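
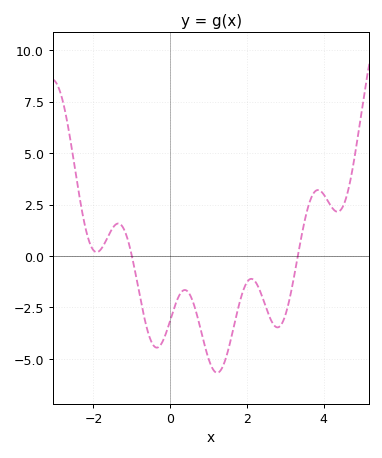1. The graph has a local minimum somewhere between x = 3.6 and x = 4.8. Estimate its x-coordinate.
4.4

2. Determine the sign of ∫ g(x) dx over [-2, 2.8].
negative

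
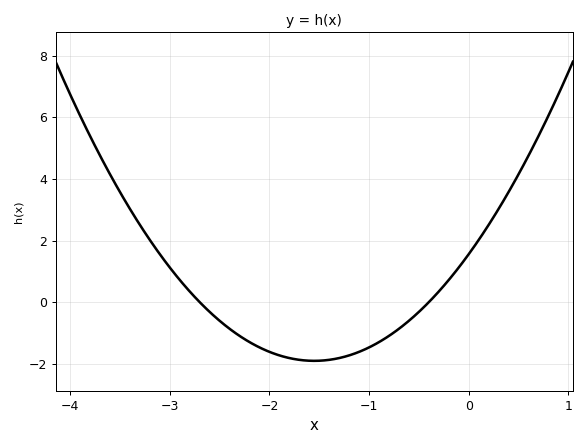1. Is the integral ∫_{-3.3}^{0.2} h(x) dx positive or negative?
negative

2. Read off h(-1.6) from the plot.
-1.9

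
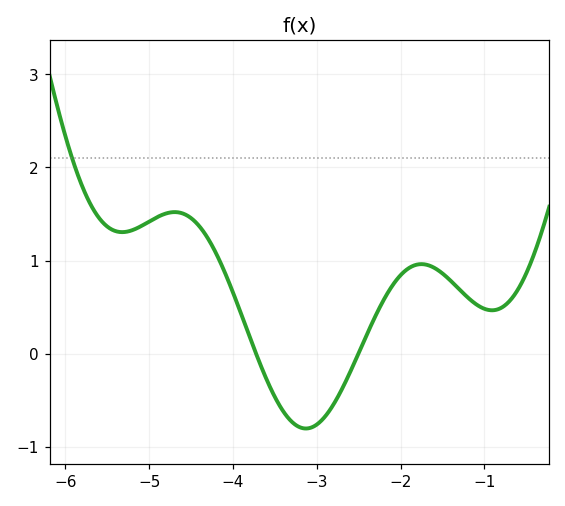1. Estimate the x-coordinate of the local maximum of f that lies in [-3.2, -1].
-1.8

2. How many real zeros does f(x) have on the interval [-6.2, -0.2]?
2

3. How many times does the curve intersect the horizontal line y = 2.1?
1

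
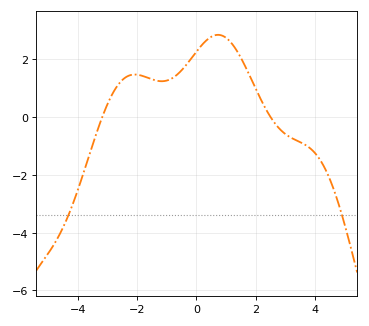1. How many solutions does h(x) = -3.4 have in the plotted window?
2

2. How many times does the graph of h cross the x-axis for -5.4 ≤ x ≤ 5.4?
2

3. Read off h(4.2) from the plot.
-1.54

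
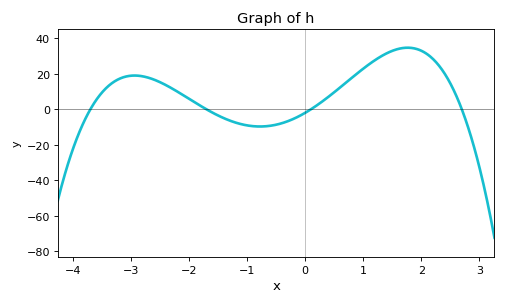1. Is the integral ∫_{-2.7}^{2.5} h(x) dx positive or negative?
positive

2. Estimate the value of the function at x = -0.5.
-8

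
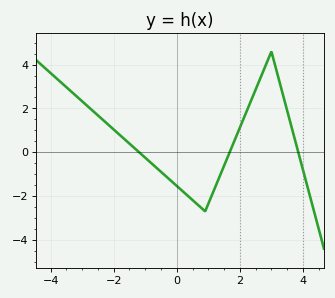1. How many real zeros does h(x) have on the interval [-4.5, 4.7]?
3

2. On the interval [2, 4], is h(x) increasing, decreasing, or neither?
neither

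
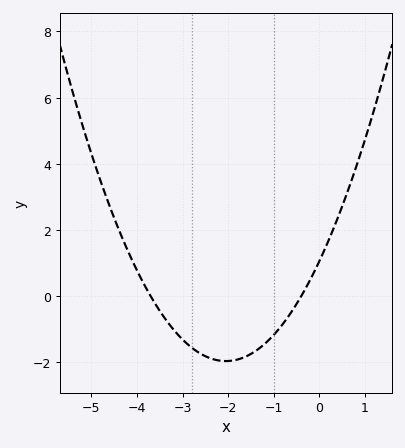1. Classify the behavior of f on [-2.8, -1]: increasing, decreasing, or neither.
neither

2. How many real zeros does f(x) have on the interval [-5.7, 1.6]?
2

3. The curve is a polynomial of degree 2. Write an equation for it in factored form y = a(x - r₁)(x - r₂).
y = 0.72(x + 3.7)(x + 0.4)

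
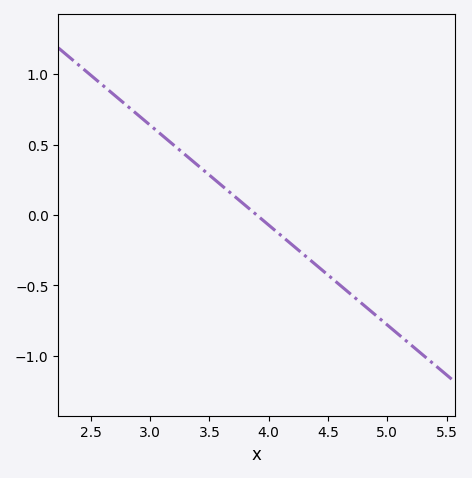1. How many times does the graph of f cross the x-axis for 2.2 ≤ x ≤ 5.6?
1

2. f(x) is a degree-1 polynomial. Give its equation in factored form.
y = -0.71(x - 3.9)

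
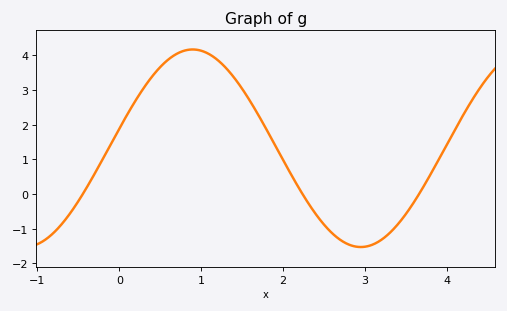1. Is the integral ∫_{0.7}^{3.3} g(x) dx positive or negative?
positive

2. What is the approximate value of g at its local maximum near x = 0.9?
4.2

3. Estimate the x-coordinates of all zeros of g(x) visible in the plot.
-0.4, 2.2, 3.7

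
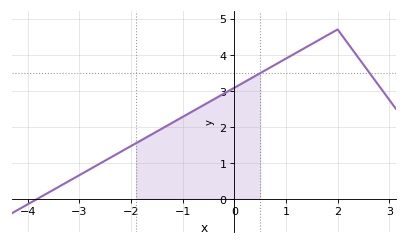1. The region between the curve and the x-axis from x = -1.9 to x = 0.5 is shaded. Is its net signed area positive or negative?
positive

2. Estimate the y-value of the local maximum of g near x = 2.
4.7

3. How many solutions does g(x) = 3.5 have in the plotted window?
2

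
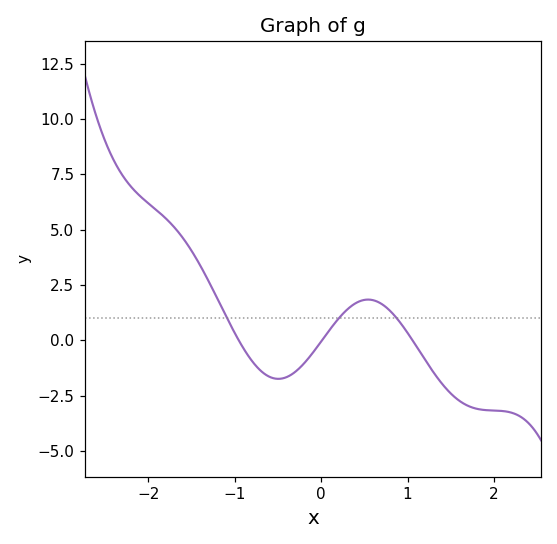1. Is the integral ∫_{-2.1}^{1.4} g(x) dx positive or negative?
positive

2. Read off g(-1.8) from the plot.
5.6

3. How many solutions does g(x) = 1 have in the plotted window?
3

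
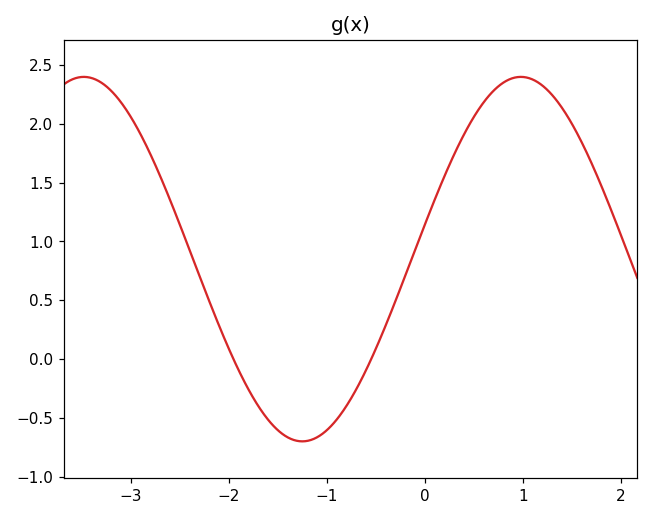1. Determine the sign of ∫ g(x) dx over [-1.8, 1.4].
positive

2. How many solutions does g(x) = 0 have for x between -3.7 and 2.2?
2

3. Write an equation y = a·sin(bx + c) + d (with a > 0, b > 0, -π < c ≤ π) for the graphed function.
y = 1.55sin(1.41x + 0.19) + 0.85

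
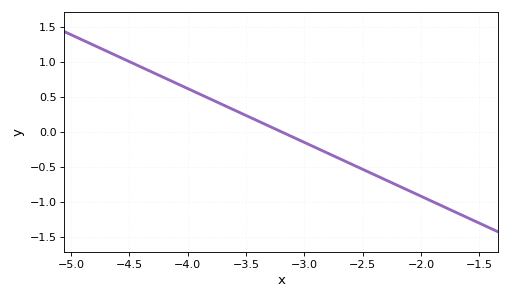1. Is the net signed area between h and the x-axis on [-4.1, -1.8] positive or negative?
negative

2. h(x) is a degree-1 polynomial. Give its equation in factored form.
y = -0.77(x + 3.2)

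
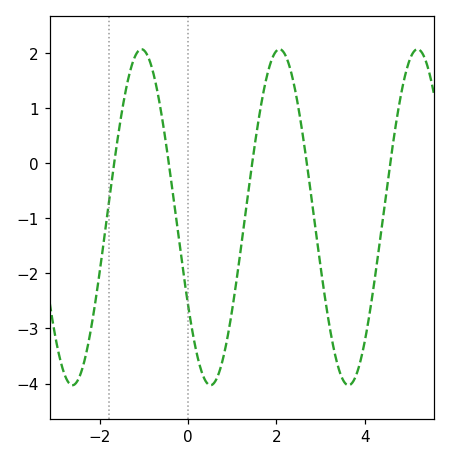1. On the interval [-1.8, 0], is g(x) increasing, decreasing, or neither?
neither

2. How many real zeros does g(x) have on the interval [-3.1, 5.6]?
5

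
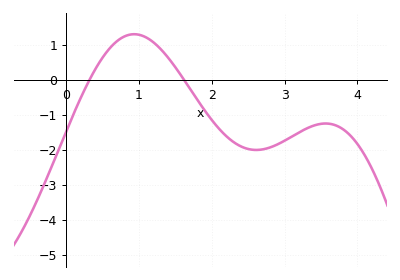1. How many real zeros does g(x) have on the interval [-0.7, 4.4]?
2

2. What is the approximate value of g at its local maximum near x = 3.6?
-1.25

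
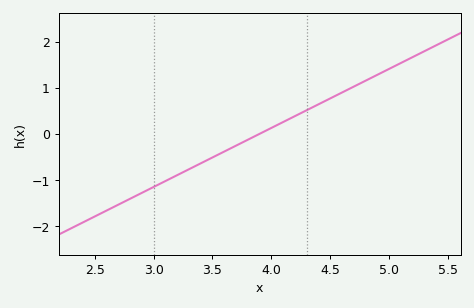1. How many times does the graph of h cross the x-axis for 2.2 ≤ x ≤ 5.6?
1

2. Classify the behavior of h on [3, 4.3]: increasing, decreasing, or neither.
increasing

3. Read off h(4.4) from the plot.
0.6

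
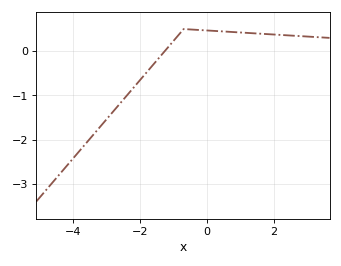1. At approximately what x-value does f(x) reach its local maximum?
-0.6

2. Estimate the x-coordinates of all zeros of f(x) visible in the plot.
-1.2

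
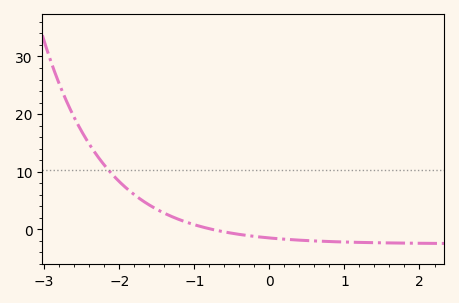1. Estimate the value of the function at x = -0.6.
-0.429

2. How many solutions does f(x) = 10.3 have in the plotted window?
1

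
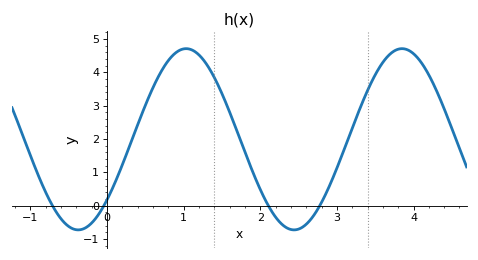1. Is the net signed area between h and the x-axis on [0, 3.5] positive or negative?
positive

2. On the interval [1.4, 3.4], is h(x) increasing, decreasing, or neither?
neither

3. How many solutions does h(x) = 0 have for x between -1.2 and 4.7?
4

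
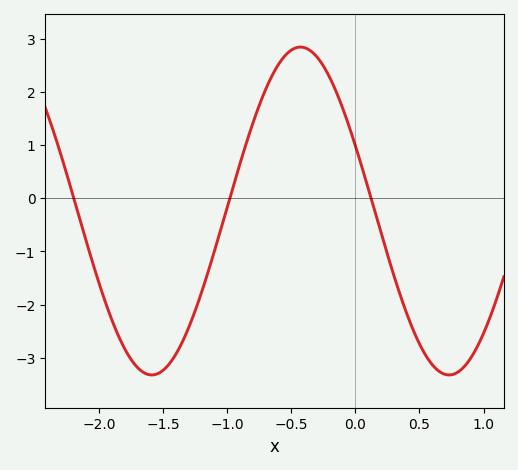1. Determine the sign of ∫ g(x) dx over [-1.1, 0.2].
positive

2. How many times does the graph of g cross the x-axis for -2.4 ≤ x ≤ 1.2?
3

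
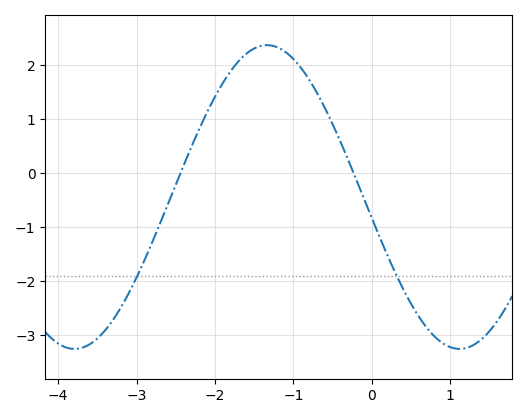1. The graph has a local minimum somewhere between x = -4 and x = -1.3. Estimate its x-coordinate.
-3.8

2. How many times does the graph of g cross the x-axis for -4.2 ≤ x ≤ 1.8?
2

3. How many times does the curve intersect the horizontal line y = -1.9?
2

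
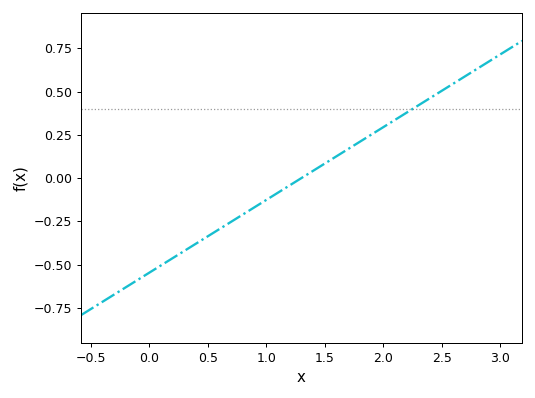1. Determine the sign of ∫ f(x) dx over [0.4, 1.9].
negative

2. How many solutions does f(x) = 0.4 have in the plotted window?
1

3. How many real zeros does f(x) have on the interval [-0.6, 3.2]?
1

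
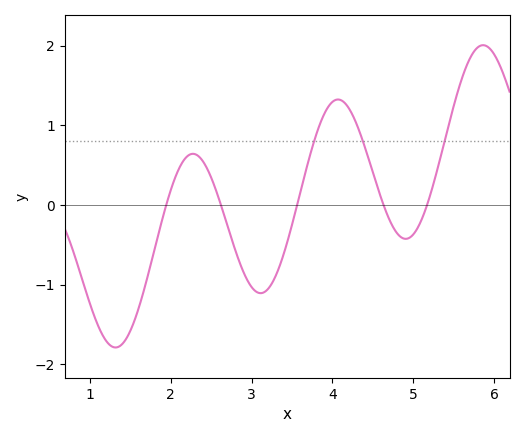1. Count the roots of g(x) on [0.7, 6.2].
5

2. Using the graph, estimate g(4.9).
-0.423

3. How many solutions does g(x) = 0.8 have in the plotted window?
3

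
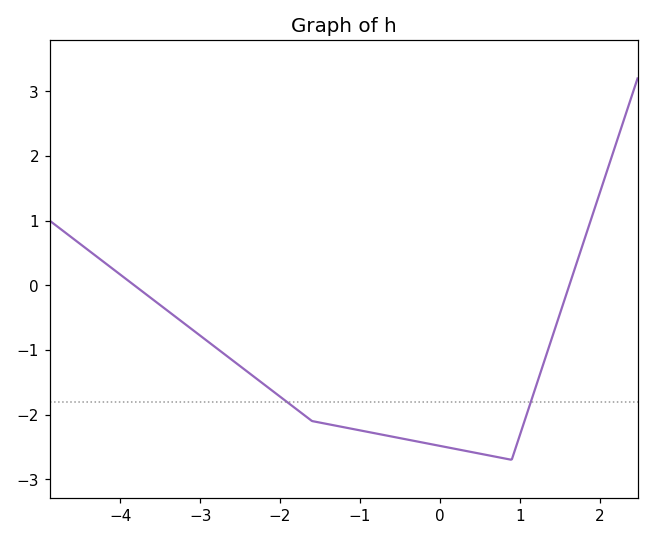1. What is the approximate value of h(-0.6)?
-2.3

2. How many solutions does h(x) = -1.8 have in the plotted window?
2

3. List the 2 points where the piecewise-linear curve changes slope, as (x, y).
(-1.6, -2.1); (0.9, -2.7)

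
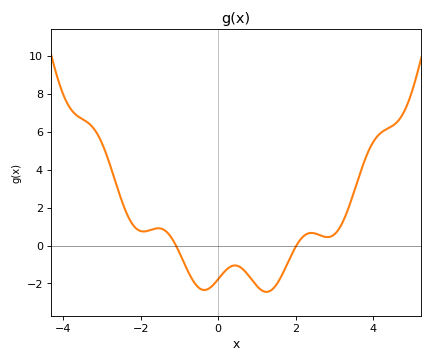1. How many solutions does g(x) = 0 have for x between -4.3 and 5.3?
2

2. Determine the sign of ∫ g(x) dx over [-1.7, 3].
negative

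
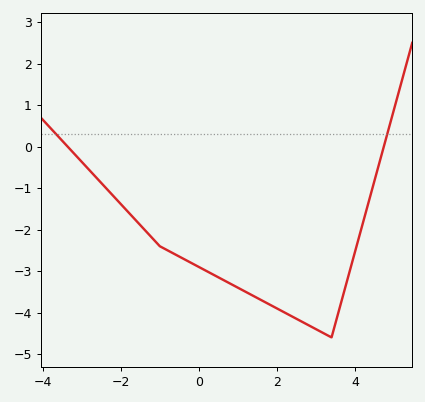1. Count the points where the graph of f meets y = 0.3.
2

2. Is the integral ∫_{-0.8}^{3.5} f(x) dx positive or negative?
negative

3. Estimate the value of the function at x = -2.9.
-0.5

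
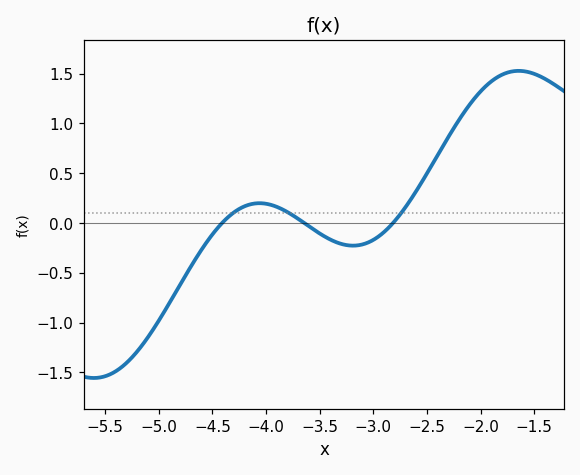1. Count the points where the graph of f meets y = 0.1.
3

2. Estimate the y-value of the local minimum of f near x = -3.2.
-0.25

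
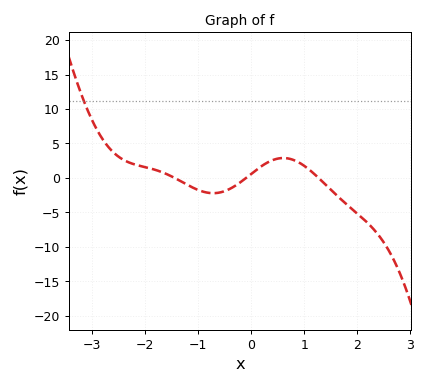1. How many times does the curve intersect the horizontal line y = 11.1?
1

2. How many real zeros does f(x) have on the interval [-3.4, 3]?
3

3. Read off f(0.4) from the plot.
2.5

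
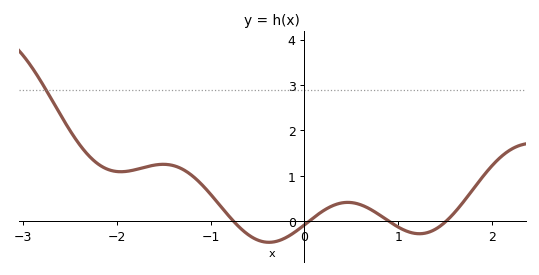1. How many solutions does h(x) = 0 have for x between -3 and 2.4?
4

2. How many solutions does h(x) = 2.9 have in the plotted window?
1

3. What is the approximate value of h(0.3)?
0.3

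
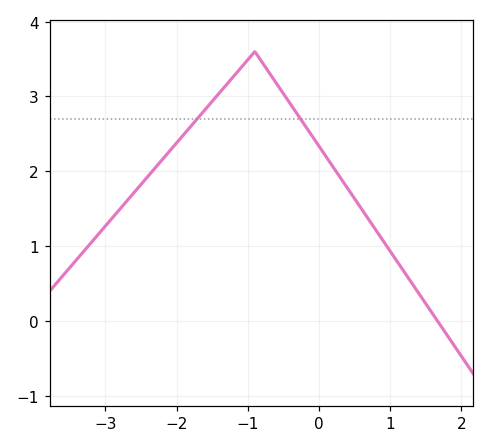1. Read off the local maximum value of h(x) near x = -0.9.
3.6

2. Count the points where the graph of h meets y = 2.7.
2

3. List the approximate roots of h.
1.67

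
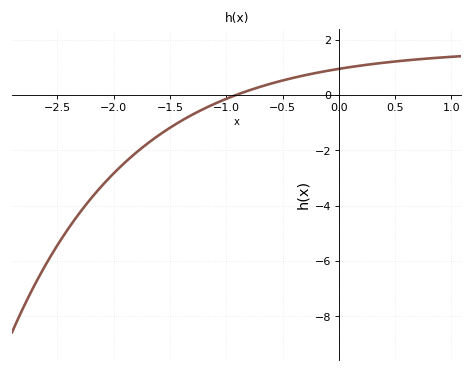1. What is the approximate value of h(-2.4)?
-4.8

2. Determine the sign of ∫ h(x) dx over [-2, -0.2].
negative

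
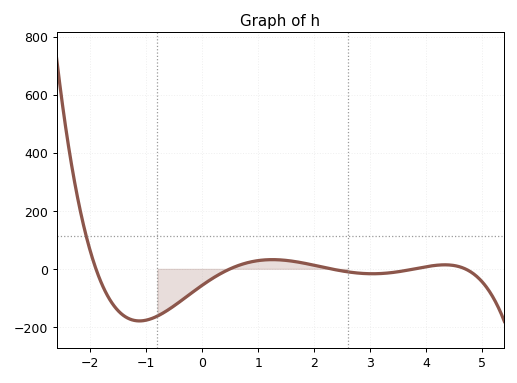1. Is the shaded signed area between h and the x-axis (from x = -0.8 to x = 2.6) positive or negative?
negative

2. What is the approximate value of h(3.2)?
-16.2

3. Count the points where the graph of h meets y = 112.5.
1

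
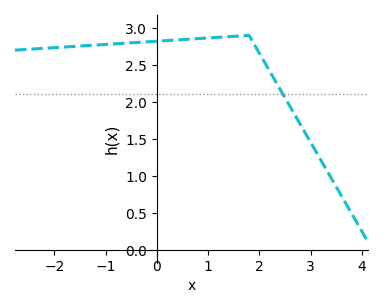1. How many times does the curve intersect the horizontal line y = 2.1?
1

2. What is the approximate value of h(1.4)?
2.9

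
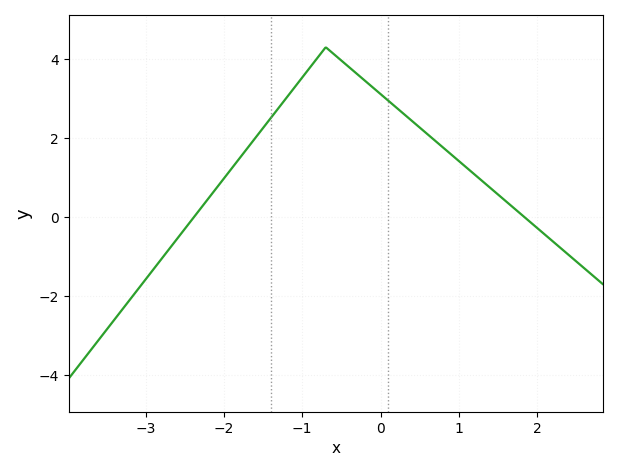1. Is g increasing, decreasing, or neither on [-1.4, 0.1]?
neither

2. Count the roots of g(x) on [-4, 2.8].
2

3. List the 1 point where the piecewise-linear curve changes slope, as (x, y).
(-0.7, 4.3)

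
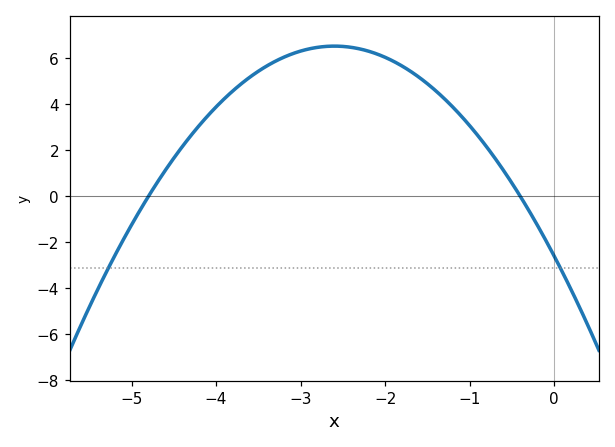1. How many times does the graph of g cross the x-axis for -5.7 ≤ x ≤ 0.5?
2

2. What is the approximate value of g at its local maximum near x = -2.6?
6.6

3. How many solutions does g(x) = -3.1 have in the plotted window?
2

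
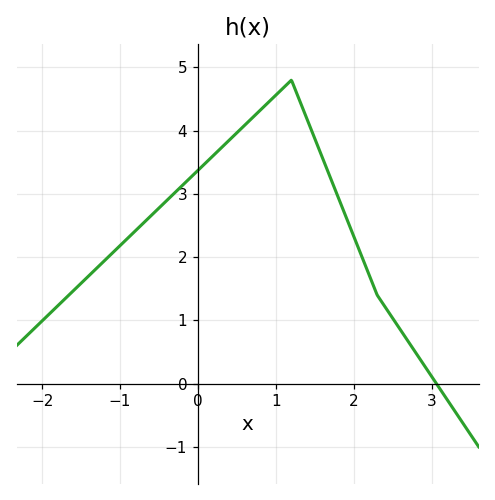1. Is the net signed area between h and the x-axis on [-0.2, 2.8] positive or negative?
positive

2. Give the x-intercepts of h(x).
3.1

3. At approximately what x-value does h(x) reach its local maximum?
1.2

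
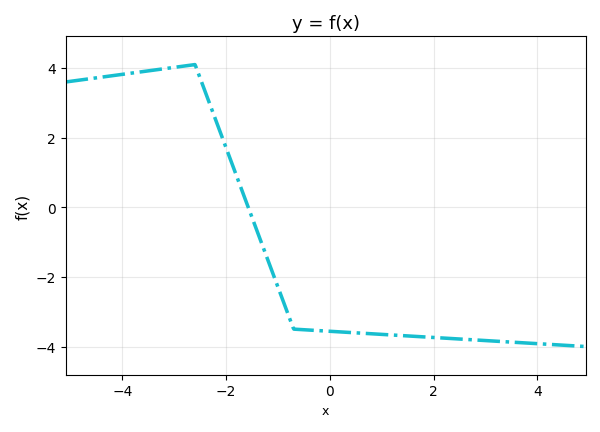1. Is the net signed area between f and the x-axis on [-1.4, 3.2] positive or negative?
negative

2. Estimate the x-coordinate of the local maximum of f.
-2.6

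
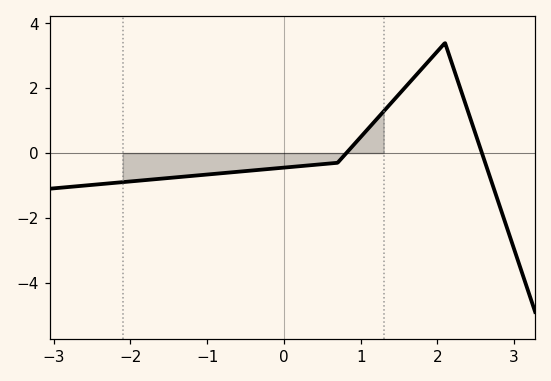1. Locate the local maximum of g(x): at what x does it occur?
2.1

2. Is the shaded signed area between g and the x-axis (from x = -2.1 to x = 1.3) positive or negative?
negative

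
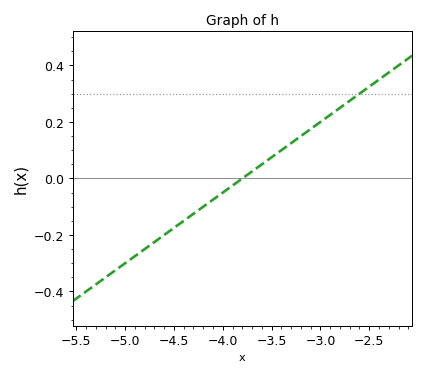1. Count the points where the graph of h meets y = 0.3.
1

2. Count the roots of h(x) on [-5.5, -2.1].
1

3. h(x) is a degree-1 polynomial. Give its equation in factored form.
y = 0.25(x + 3.8)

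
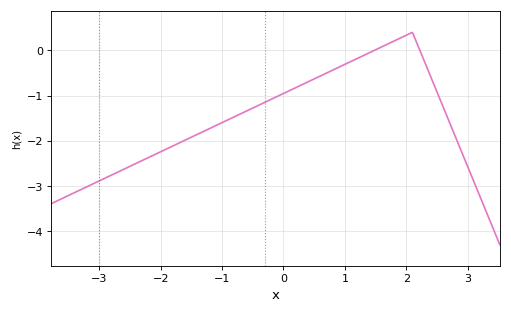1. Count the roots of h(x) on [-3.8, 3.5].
2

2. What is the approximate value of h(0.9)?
-0.374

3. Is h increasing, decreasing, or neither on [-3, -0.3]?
increasing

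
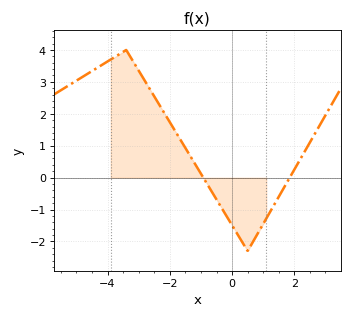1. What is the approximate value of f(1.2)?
-1.1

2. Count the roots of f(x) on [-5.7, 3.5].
2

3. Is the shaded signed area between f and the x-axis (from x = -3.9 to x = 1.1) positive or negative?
positive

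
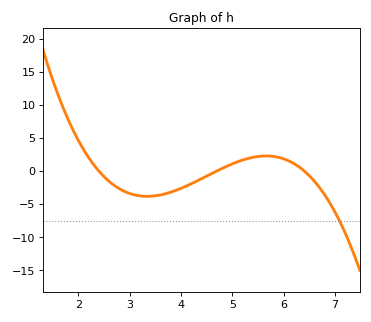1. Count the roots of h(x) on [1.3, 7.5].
3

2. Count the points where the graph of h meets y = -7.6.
1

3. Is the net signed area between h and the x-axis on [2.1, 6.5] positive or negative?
negative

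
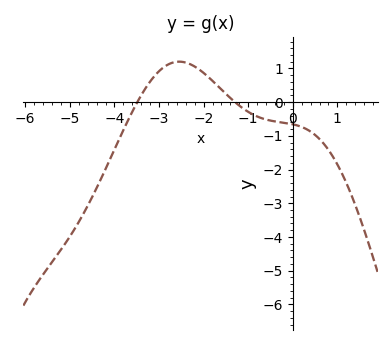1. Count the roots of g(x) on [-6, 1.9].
2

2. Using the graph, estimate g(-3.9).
-1.1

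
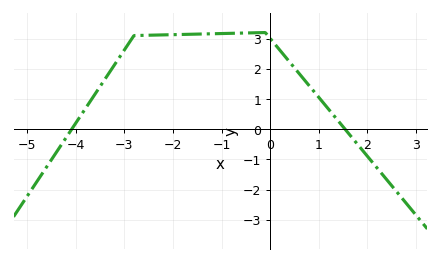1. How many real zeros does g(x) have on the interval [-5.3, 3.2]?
2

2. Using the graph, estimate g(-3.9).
0.433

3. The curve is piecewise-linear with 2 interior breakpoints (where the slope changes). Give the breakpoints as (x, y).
(-2.8, 3.1); (-0.1, 3.2)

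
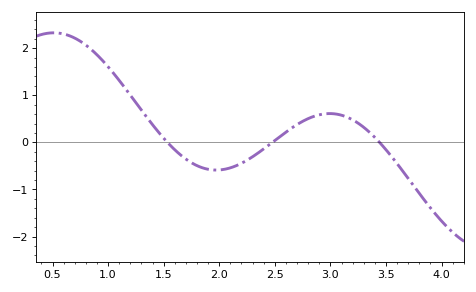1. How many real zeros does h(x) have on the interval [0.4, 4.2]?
3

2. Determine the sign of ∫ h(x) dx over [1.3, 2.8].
negative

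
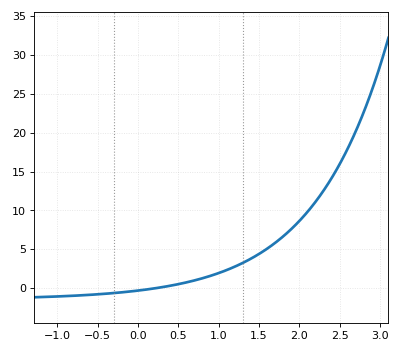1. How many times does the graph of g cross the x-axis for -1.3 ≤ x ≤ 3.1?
1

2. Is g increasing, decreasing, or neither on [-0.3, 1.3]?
increasing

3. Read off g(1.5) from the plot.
4.4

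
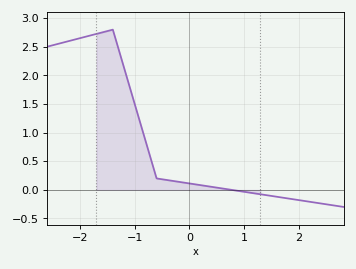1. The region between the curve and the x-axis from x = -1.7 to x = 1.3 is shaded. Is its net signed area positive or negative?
positive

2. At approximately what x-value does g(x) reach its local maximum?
-1.4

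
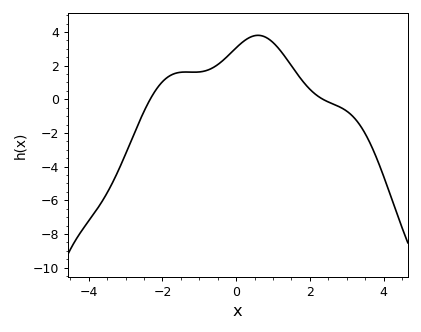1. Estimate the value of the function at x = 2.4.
0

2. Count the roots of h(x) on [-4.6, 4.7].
2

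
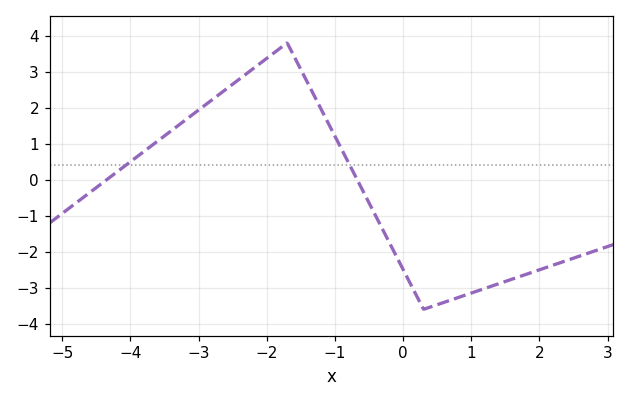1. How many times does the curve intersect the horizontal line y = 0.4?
2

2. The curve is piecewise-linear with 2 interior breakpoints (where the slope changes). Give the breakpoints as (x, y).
(-1.7, 3.8); (0.3, -3.6)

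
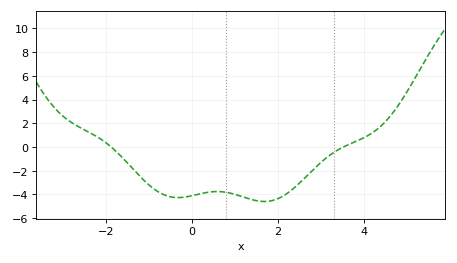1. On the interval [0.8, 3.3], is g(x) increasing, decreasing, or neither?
neither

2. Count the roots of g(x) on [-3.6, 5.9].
2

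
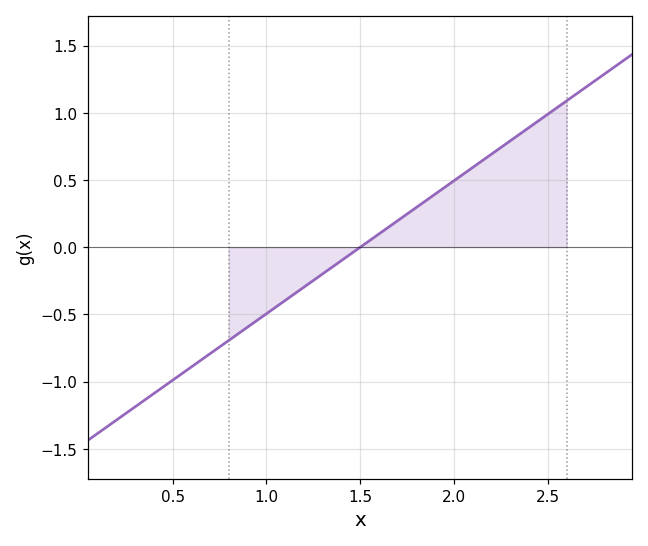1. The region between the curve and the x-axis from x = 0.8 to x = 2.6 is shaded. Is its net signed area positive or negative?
positive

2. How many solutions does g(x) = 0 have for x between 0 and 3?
1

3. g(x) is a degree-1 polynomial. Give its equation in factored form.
y = 0.99(x - 1.5)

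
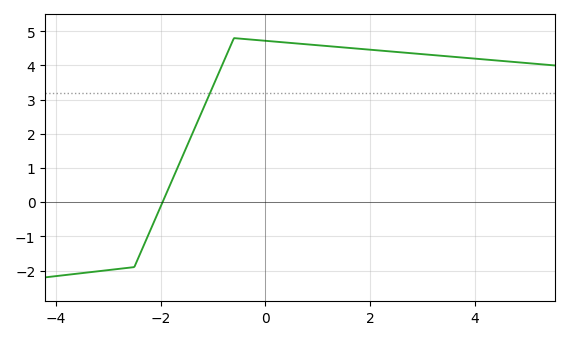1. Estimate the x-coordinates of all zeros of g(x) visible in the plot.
-2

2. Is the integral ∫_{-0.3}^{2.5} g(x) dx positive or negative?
positive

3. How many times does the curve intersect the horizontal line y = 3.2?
1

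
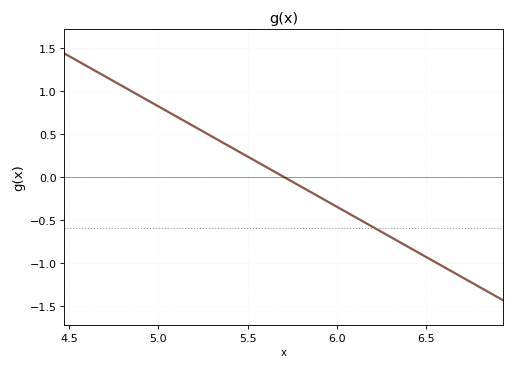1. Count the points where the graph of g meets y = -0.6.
1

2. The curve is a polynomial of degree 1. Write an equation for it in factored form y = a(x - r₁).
y = -1.17(x - 5.7)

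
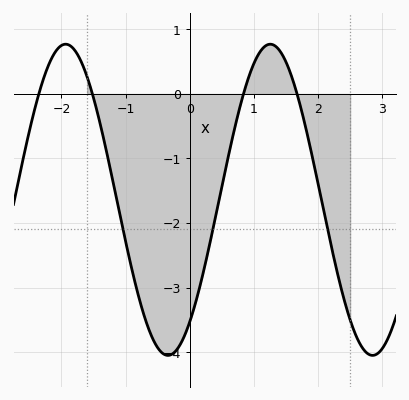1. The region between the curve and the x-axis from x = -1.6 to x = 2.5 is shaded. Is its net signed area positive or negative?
negative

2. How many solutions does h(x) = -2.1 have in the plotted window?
3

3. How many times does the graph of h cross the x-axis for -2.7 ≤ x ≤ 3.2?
4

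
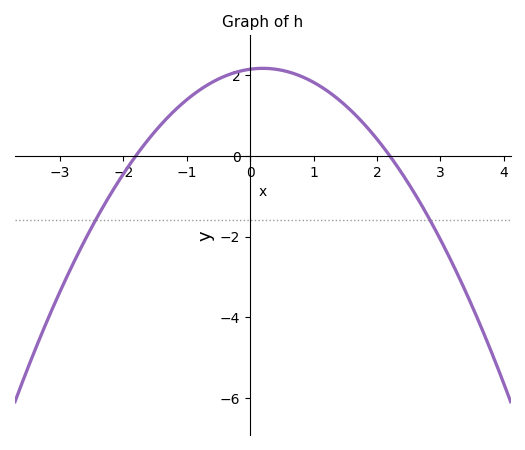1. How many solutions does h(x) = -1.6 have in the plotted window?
2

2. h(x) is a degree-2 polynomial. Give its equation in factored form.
y = -0.54(x + 1.8)(x - 2.2)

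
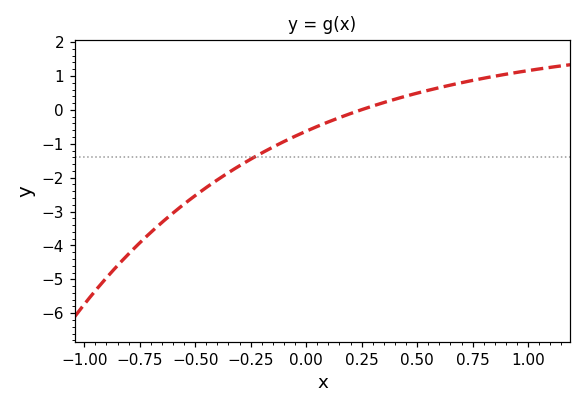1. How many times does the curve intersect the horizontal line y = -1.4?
1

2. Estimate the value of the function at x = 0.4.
0.313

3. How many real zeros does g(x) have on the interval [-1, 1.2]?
1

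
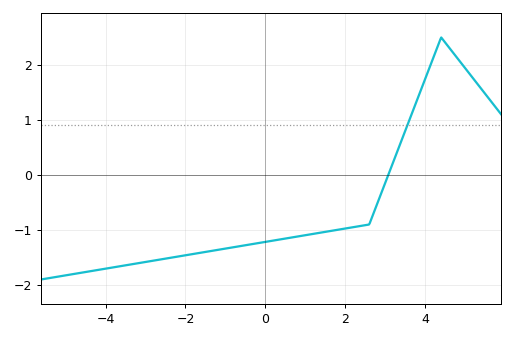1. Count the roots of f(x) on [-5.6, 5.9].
1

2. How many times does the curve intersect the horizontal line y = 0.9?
1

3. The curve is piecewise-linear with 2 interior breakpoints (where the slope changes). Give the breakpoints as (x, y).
(2.6, -0.9); (4.4, 2.5)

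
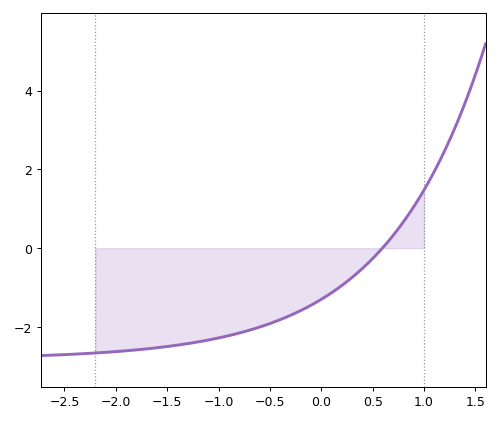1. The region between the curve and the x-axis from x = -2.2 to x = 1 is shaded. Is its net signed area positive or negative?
negative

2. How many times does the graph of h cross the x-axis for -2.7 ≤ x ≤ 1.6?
1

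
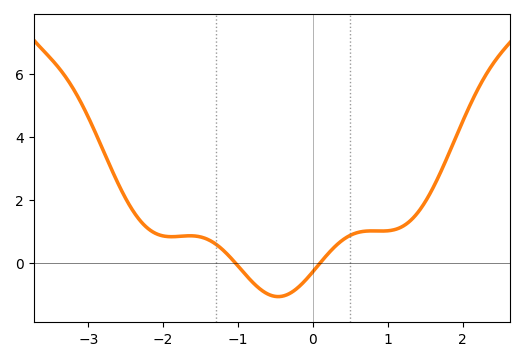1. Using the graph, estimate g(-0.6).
-1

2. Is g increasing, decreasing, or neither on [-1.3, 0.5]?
neither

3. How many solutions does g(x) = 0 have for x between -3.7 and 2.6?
2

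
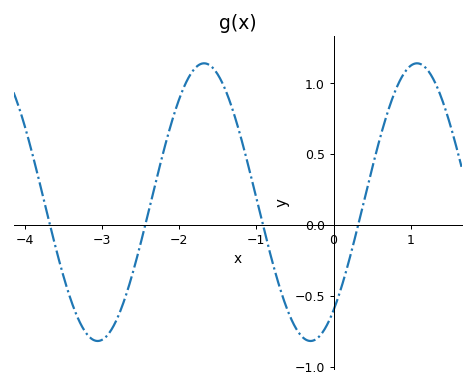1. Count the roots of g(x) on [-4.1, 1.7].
4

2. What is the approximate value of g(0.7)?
0.795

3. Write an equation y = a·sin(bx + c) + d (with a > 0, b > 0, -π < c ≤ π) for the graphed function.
y = 0.98sin(2.28x - 0.892) + 0.16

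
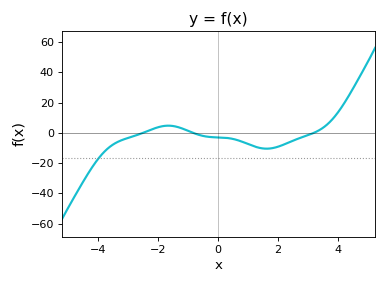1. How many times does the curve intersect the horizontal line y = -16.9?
1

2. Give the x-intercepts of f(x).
-2.48, -0.827, 3.2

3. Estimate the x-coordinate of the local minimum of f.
1.62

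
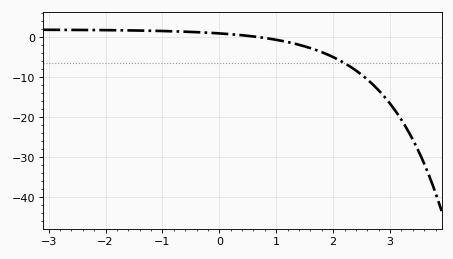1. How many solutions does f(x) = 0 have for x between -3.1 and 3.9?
1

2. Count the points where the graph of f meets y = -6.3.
1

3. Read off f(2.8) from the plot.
-13.2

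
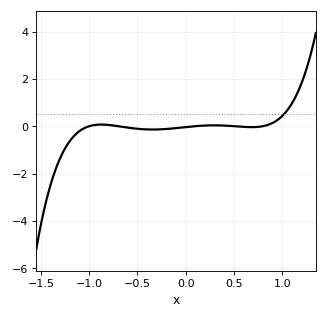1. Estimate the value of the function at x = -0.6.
0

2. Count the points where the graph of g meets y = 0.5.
1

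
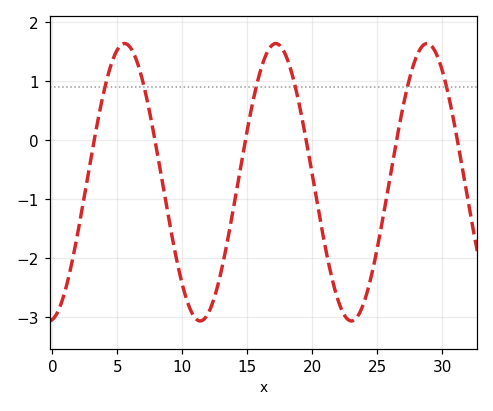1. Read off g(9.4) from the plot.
-1.9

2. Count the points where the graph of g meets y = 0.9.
6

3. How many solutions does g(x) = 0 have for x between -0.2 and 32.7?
6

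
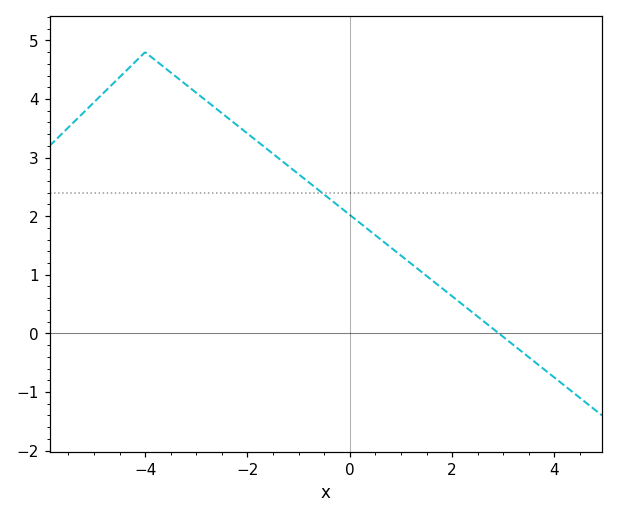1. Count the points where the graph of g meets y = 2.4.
1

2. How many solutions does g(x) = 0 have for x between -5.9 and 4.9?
1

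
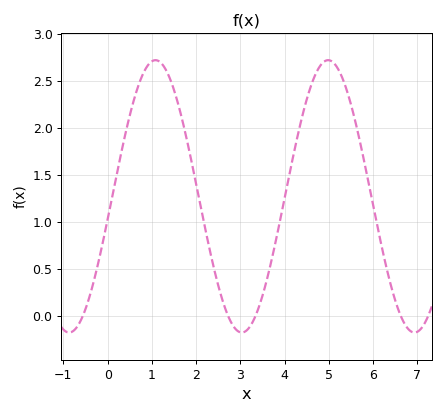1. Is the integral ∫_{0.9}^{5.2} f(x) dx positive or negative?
positive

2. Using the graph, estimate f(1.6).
2.24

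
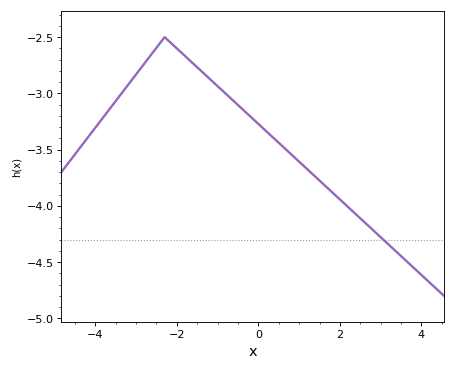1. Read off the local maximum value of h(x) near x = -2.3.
-2.5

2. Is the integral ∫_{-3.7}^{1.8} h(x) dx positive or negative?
negative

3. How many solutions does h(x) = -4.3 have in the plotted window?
1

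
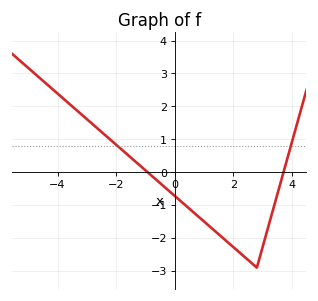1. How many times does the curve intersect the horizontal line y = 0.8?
2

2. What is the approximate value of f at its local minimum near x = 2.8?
-2.9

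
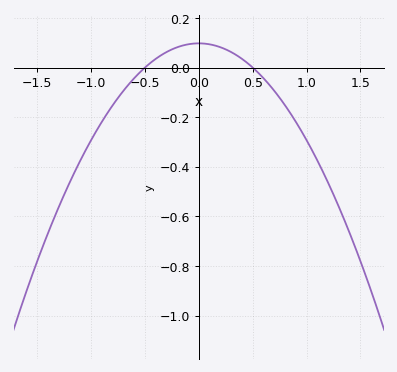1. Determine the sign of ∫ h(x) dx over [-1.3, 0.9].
negative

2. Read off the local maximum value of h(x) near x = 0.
0.1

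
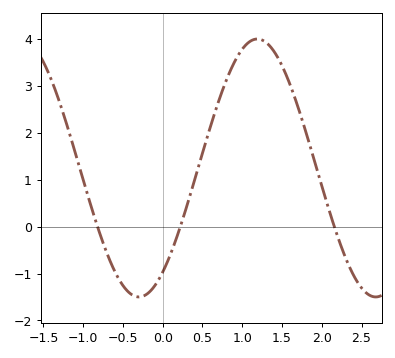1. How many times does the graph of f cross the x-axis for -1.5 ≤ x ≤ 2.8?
3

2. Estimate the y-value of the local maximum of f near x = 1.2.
4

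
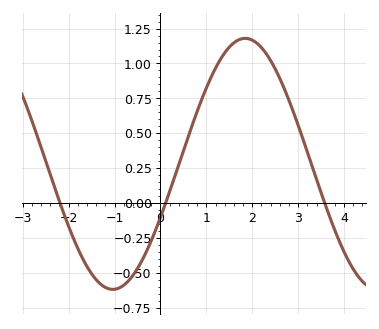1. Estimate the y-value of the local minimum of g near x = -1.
-0.6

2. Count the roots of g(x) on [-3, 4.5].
3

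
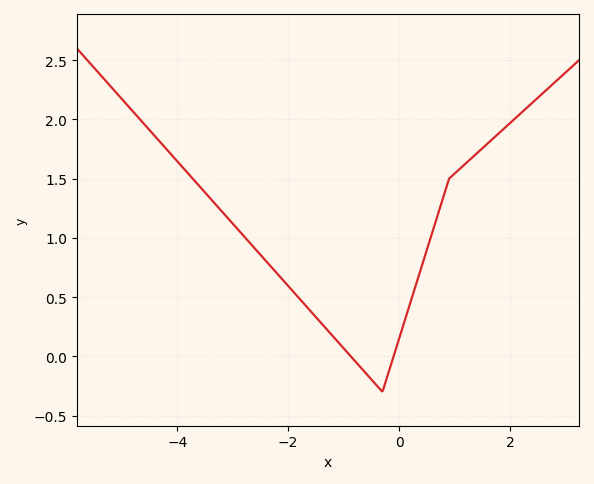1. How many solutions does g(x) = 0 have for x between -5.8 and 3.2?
2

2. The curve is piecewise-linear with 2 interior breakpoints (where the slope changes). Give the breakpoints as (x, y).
(-0.3, -0.3); (0.9, 1.5)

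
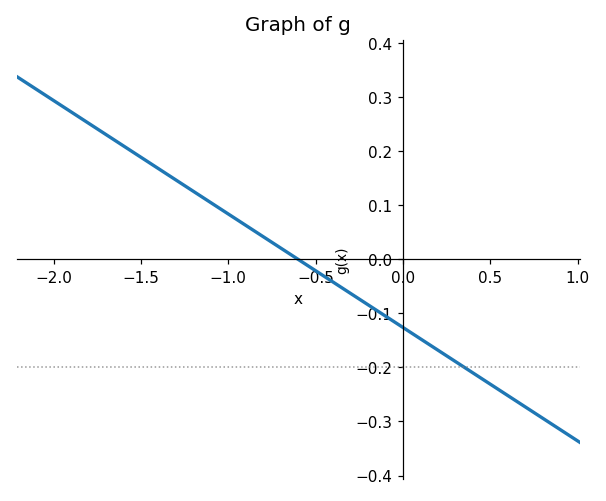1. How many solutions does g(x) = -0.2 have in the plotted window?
1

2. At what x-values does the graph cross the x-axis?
-0.6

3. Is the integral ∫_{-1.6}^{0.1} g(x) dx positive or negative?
positive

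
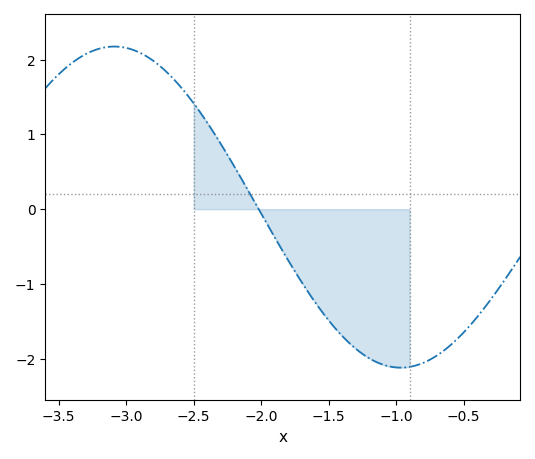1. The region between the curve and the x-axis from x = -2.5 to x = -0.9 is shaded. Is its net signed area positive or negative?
negative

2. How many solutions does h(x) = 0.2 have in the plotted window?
1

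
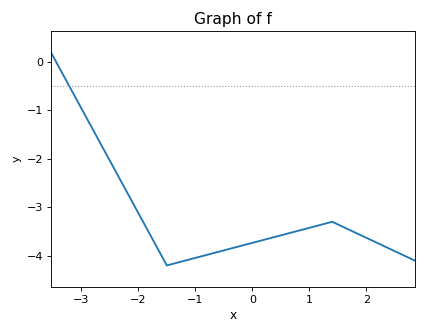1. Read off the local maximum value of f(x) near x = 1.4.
-3.3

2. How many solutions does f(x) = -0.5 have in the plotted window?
1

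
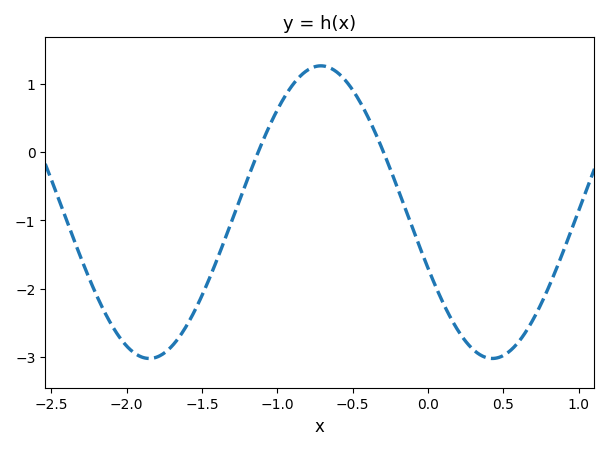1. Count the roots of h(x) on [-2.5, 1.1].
2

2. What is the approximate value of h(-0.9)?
0.974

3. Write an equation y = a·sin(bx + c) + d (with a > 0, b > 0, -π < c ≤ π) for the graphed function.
y = 2.14sin(2.76x - 2.75) - 0.88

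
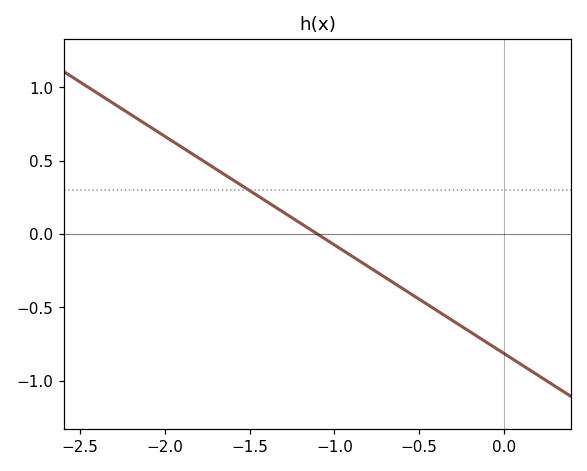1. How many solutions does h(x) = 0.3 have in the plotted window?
1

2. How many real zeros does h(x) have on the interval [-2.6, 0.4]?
1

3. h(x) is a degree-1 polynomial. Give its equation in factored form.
y = -0.74(x + 1.1)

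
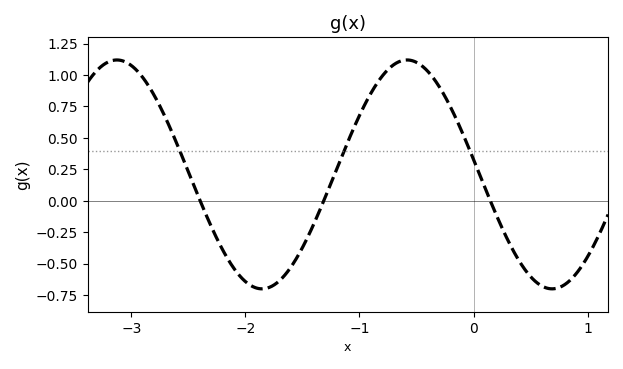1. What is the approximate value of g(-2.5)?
0.25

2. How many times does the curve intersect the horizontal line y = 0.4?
3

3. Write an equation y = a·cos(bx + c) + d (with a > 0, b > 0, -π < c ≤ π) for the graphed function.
y = 0.91cos(2.5x + 1.4) + 0.21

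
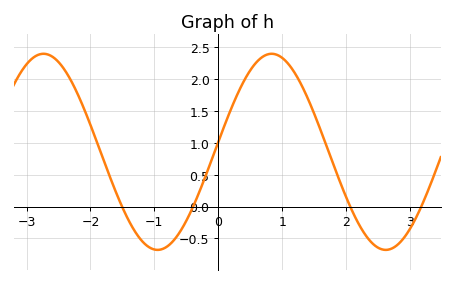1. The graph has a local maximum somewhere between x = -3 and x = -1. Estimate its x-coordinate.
-2.7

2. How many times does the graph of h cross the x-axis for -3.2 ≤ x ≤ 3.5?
4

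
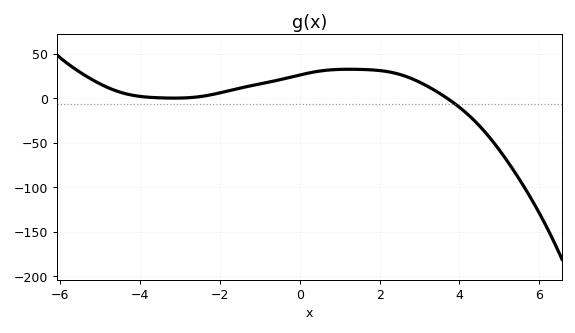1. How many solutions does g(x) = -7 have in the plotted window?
1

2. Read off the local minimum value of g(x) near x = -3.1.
0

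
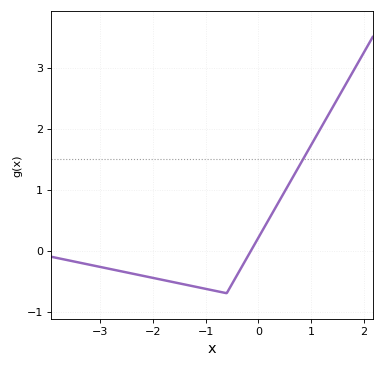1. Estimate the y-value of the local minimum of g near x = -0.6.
-0.7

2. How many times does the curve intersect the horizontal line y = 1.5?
1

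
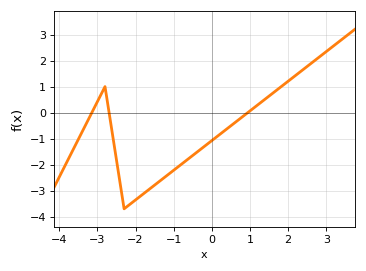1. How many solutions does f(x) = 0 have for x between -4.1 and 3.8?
3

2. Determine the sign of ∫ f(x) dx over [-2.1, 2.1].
negative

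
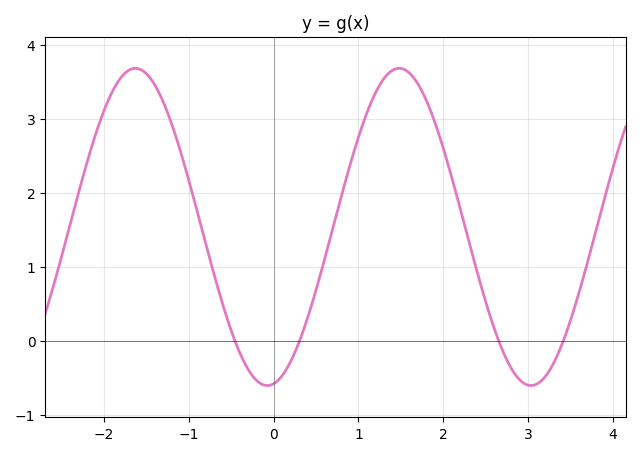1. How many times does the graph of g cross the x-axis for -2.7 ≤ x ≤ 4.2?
4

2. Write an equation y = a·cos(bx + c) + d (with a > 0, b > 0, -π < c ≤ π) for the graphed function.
y = 2.14cos(2.02x - 2.99) + 1.54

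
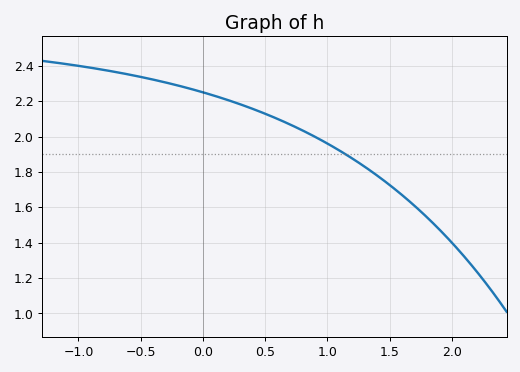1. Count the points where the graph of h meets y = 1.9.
1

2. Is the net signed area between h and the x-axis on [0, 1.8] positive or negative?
positive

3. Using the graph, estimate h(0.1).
2.22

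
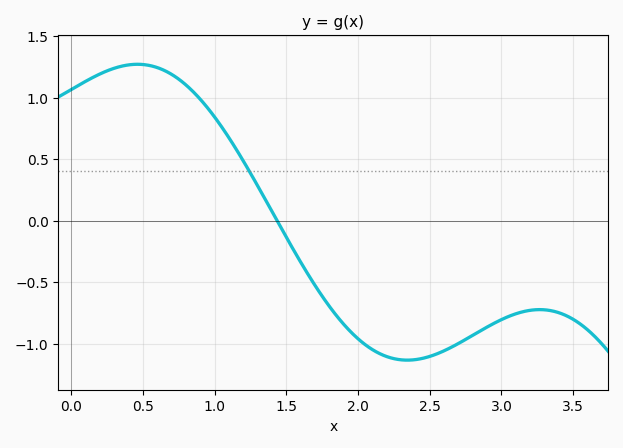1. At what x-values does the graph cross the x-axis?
1.44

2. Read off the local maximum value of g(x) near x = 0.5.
1.27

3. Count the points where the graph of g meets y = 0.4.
1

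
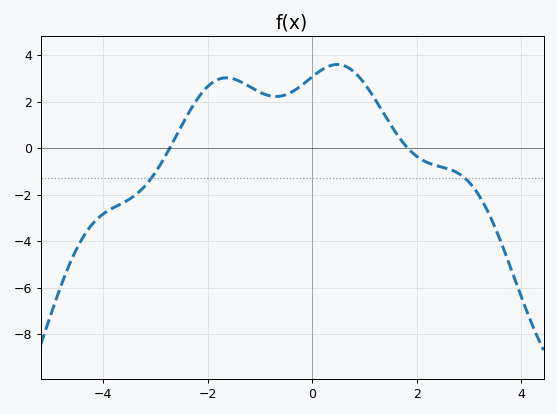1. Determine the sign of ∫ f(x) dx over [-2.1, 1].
positive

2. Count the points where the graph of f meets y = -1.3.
2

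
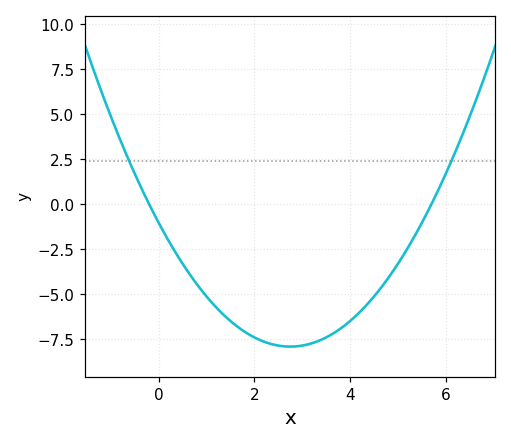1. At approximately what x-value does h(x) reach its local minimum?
2.8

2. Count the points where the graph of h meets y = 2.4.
2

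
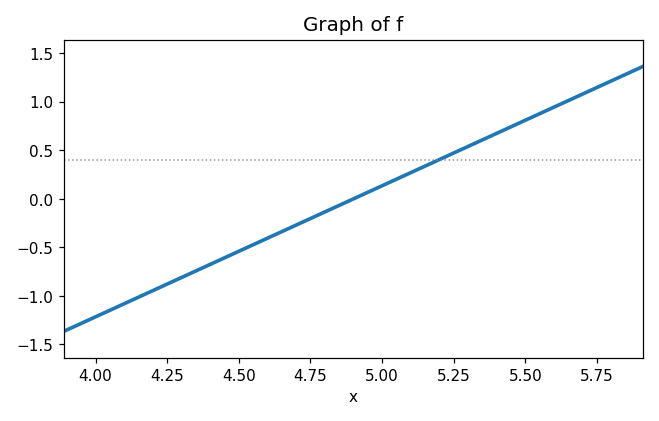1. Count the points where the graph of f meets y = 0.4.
1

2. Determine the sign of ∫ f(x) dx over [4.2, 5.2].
negative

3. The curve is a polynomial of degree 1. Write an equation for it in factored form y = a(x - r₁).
y = 1.35(x - 4.9)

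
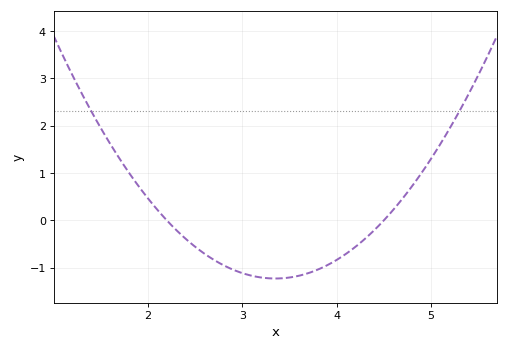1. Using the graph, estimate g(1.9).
0.7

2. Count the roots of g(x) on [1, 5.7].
2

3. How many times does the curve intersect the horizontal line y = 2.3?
2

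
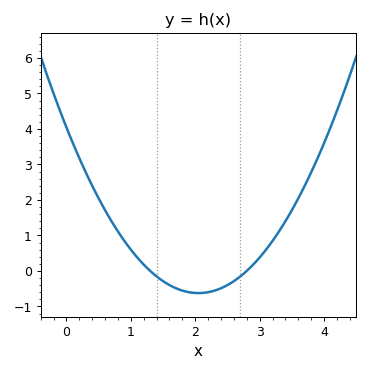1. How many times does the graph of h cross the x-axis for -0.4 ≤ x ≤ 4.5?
2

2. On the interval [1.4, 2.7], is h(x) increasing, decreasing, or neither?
neither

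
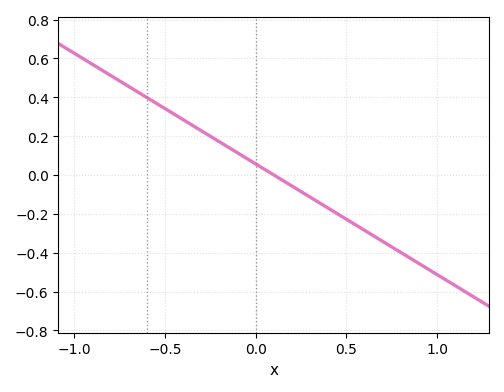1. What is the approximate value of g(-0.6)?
0.4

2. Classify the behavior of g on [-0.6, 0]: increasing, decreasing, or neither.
decreasing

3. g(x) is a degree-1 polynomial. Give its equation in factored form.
y = -0.57(x - 0.1)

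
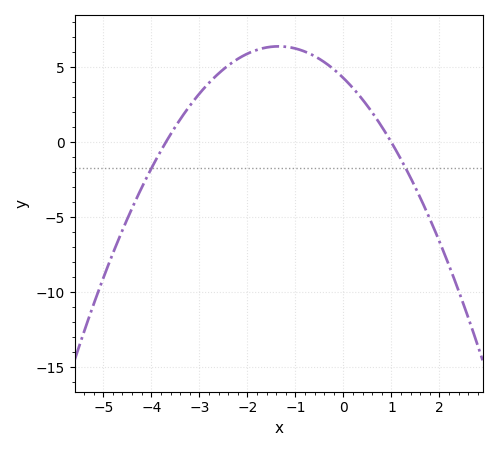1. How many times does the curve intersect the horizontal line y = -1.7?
2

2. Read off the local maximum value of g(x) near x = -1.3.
6.41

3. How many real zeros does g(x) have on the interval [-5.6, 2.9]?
2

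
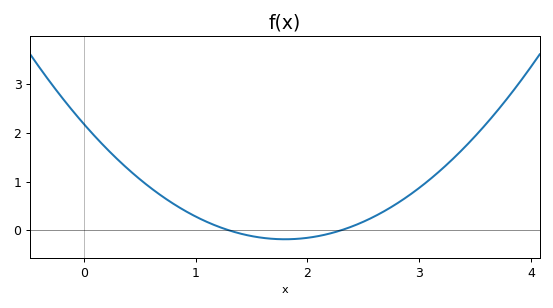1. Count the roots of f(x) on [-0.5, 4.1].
2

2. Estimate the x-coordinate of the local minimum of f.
1.8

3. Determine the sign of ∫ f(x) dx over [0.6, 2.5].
positive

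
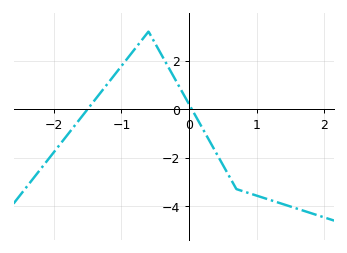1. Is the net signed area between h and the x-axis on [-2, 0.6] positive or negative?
positive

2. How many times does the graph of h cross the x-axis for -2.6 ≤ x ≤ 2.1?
2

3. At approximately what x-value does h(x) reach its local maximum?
-0.6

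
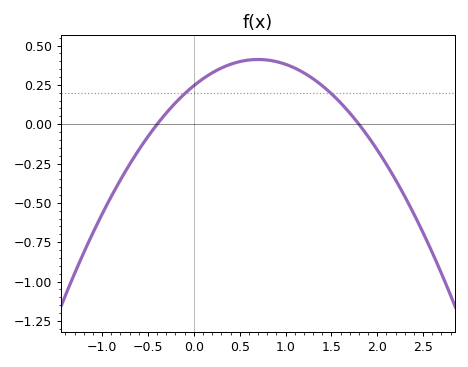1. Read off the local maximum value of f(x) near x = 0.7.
0.42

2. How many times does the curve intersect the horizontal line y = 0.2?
2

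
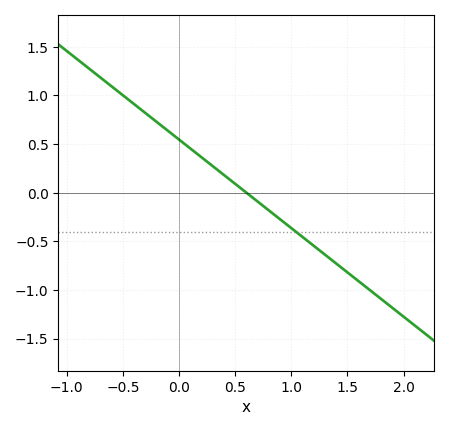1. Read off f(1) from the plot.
-0.35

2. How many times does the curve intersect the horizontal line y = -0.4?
1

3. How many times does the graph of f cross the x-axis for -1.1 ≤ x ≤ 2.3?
1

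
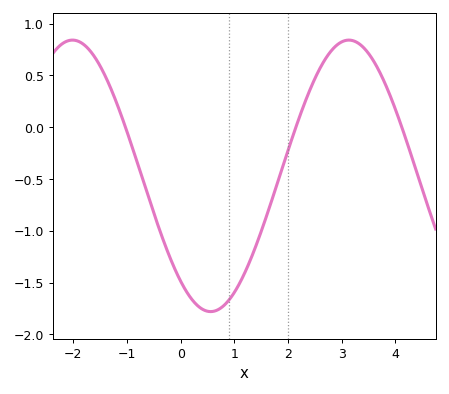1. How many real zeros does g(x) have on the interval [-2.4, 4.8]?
3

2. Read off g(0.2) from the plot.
-1.65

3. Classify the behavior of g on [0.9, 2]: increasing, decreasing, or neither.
increasing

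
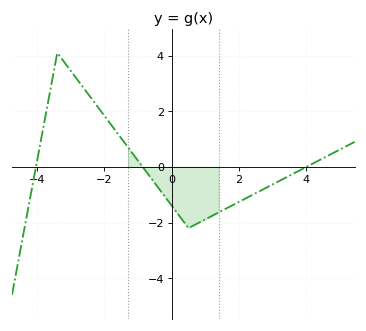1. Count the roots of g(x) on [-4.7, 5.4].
3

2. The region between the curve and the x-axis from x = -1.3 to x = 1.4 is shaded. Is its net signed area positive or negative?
negative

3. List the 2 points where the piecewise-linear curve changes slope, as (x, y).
(-3.4, 4.1); (0.5, -2.2)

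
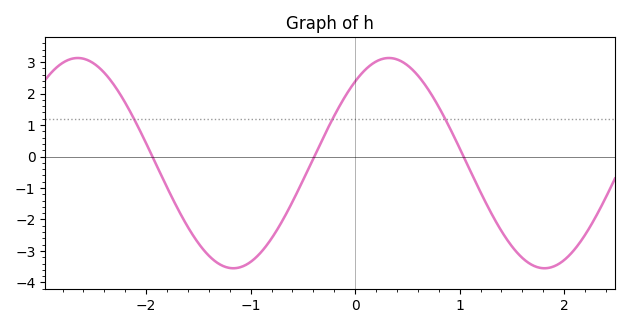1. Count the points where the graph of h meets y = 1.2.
3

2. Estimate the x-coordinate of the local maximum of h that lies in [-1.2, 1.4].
0.3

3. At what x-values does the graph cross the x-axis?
-1.9, -0.4, 1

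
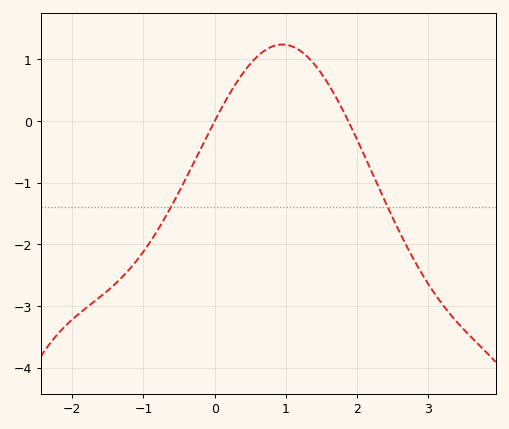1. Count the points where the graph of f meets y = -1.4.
2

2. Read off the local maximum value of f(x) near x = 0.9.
1.2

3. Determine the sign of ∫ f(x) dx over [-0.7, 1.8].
positive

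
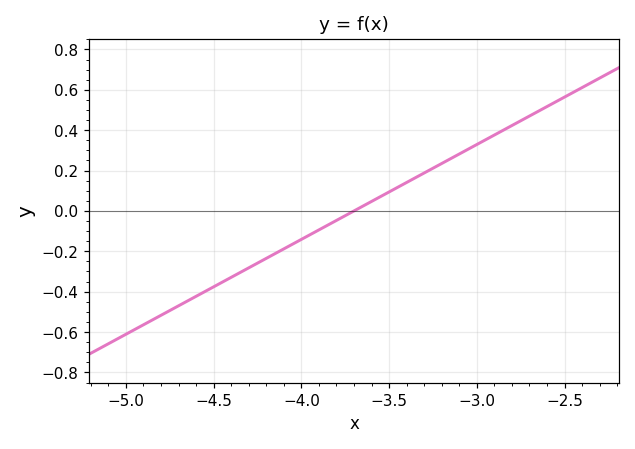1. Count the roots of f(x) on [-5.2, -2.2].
1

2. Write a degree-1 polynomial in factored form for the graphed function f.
y = 0.47(x + 3.7)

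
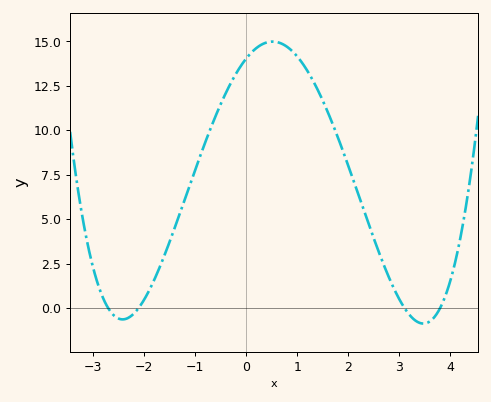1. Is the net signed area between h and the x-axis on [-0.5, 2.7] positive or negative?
positive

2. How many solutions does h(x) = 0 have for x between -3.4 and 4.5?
4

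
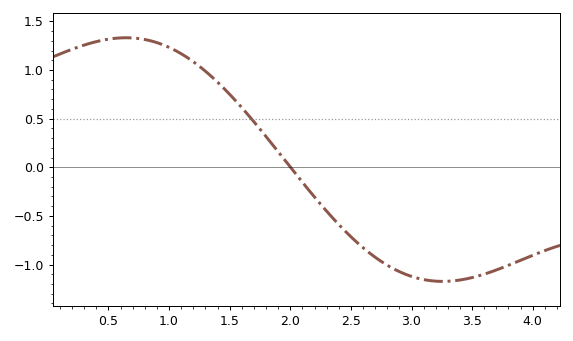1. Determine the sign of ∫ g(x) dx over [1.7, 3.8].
negative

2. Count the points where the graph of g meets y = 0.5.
1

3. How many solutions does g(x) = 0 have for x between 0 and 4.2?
1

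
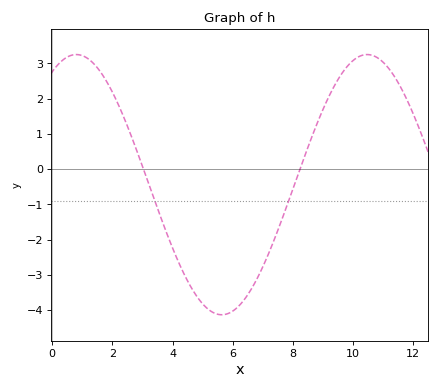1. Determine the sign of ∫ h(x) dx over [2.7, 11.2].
negative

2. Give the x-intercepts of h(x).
3.03, 8.23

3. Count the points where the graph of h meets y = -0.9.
2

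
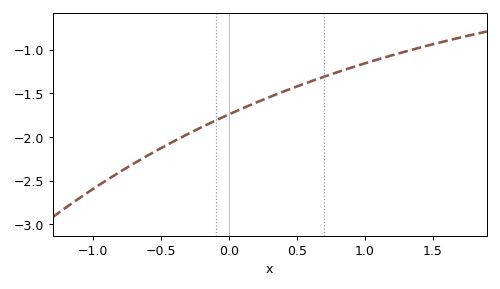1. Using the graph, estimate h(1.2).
-1.06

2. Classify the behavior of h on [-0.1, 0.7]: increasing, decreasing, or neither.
increasing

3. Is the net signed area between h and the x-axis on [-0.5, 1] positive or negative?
negative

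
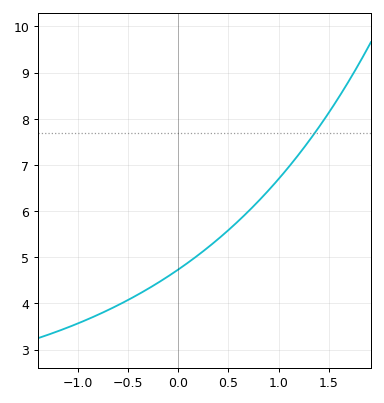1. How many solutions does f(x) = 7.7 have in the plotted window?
1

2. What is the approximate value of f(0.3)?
5.22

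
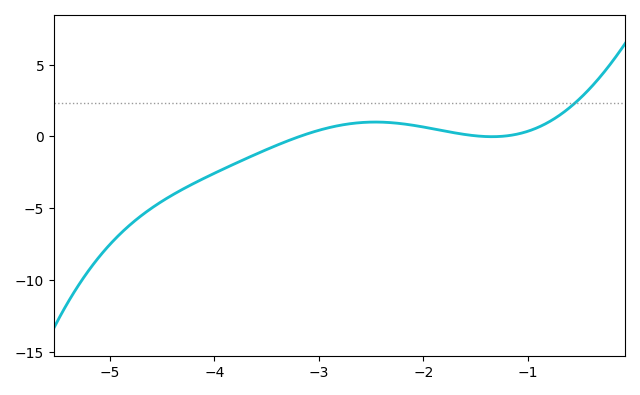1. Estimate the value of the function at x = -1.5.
0.045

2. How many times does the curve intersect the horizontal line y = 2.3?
1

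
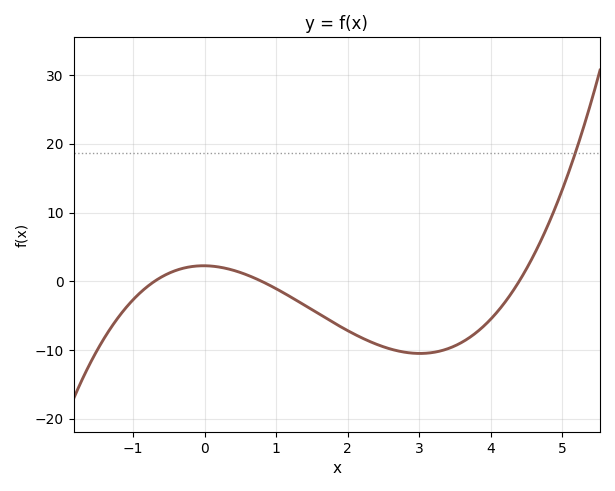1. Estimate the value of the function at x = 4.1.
-4.37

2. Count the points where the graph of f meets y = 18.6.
1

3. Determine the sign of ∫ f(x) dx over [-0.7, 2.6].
negative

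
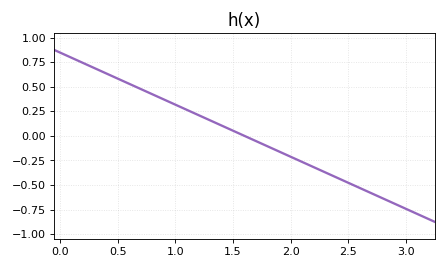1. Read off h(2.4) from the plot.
-0.4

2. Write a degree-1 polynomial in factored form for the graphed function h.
y = -0.53(x - 1.6)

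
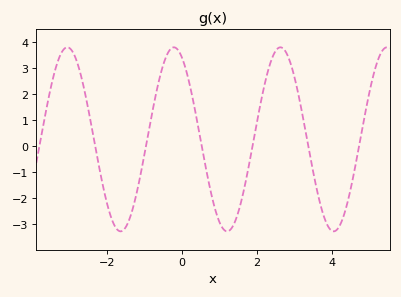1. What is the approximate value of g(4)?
-3.25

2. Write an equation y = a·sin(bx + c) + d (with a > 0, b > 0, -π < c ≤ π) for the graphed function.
y = 3.53sin(2.21x + 2.04) + 0.26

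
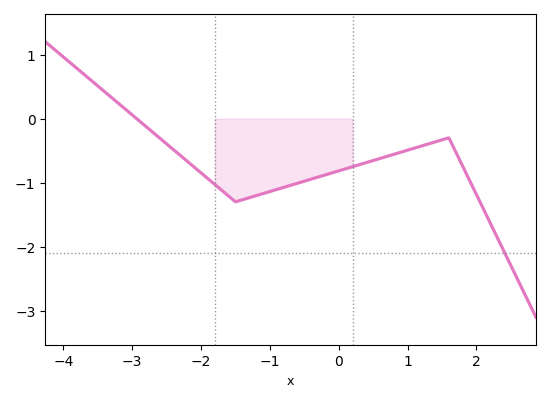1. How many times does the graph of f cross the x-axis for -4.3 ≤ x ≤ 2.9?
1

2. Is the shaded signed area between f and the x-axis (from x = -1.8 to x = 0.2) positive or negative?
negative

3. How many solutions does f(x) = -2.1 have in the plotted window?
1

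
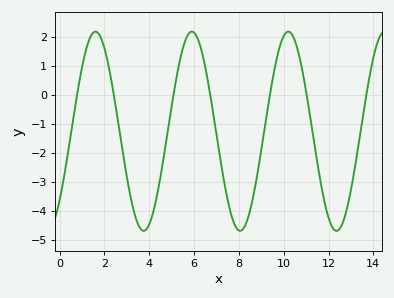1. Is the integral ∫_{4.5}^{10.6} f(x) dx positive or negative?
negative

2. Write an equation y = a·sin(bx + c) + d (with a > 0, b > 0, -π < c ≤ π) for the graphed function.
y = 3.43sin(1.5x - 0.76) - 1.26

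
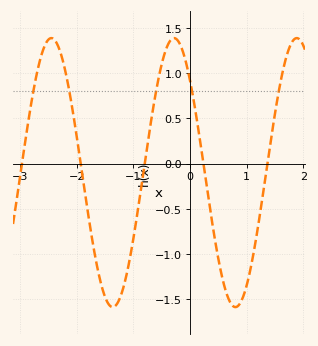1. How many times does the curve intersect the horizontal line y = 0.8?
5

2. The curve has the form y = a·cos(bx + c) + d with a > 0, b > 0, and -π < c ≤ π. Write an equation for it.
y = 1.49cos(2.9x + 0.82) - 0.1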